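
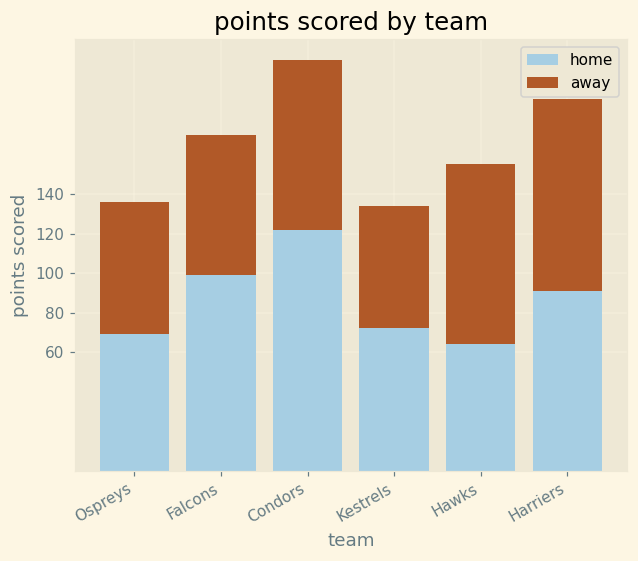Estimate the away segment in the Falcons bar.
away top ≈ 160, bottom ≈ 100; segment ≈ 60.

≈ 60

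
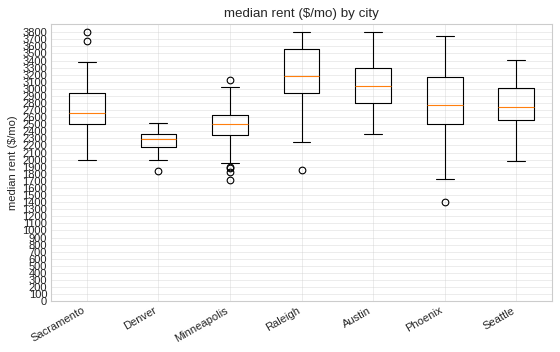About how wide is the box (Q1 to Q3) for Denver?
Q3 ≈ 2400, Q1 ≈ 2200; IQR ≈ 200.

≈ 200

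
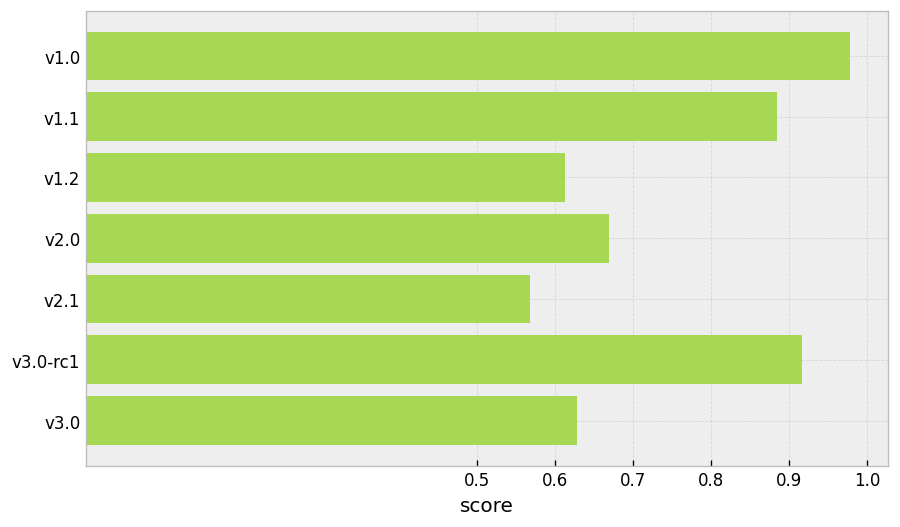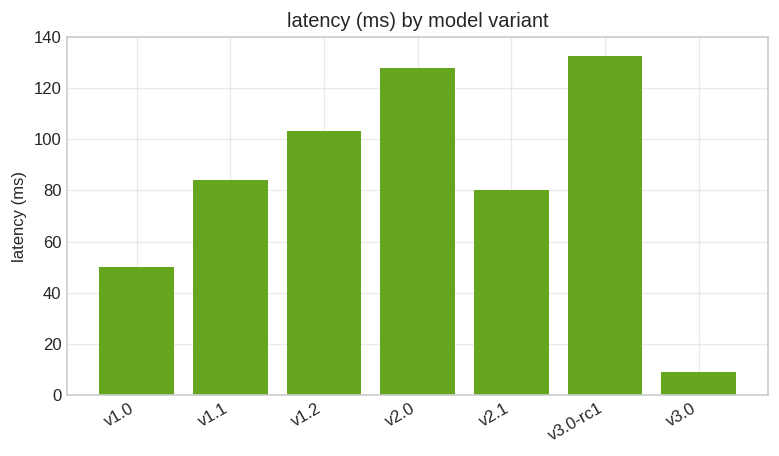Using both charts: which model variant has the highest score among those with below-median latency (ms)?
v1.0

Chart 2 median latency (ms) ≈ 80; below-median model variants: v1.0, v2.1, v3.0. Among those, v1.0 has the highest score (≈ 1).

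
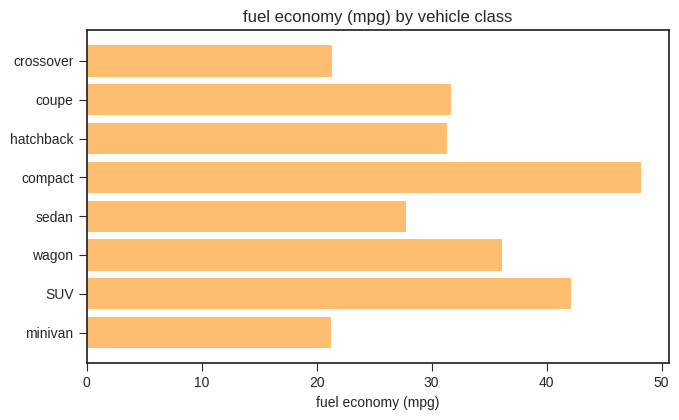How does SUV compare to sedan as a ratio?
≈ 1.33×

SUV ≈ 40, sedan ≈ 30; 40/30 ≈ 1.33.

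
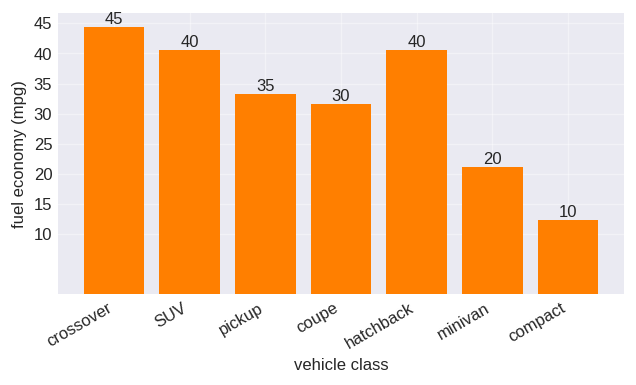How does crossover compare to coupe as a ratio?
≈ 1.5×

crossover ≈ 45, coupe ≈ 30; 45/30 ≈ 1.5.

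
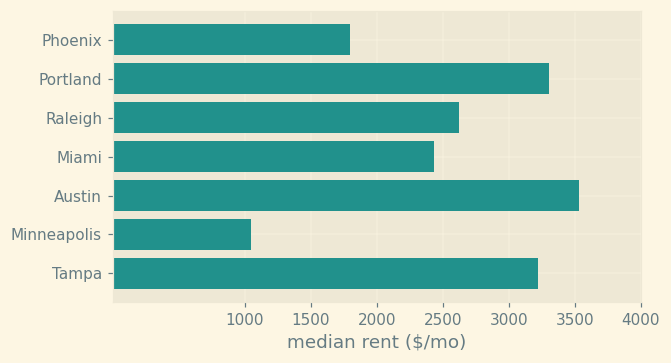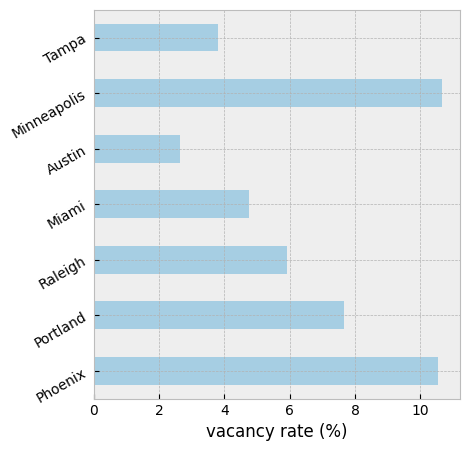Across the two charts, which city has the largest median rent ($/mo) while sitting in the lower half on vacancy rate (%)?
Austin

Chart 2 median vacancy rate (%) ≈ 6; below-median cities: Miami, Austin, Tampa. Among those, Austin has the highest median rent ($/mo) (≈ 3500).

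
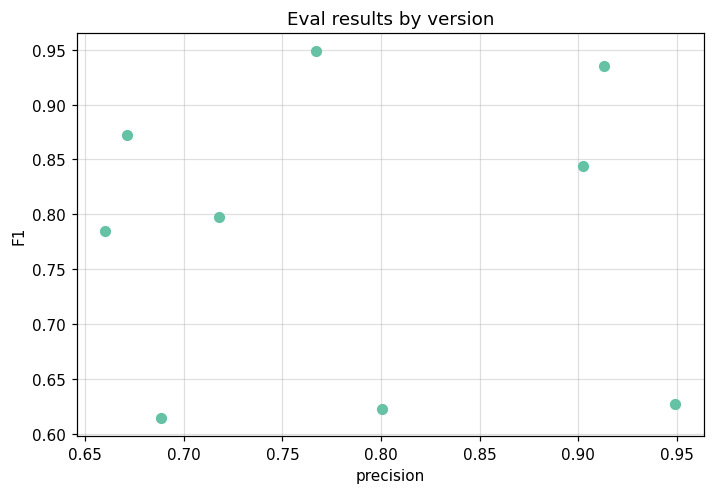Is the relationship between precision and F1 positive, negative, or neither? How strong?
Points are roughly uncorrelated; weak (|r| ≈ 0.0).

no clear correlation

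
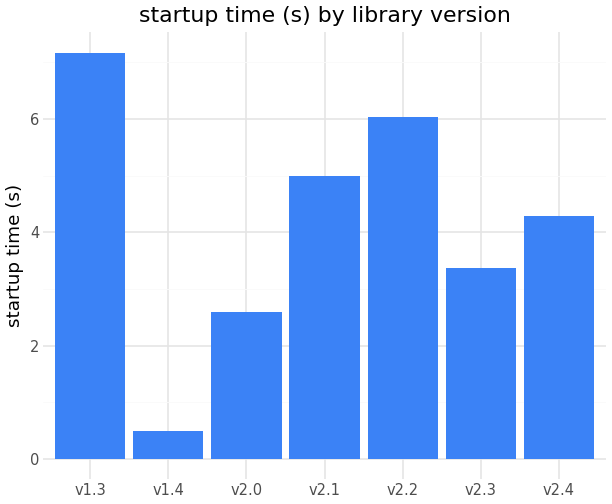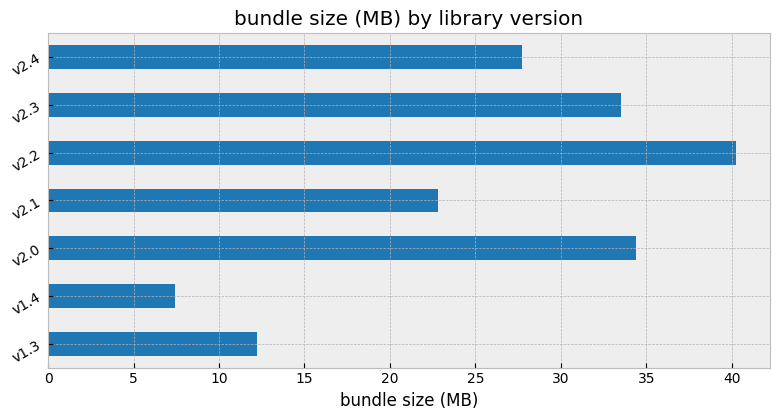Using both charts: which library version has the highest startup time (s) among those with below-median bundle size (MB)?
v1.3

Chart 2 median bundle size (MB) ≈ 30; below-median library versions: v1.3, v1.4, v2.1. Among those, v1.3 has the highest startup time (s) (≈ 7).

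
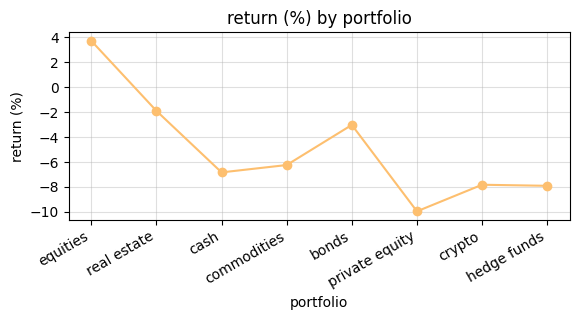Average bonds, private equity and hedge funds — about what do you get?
(-4 + -10 + -8) / 3 ≈ -7.

≈ -7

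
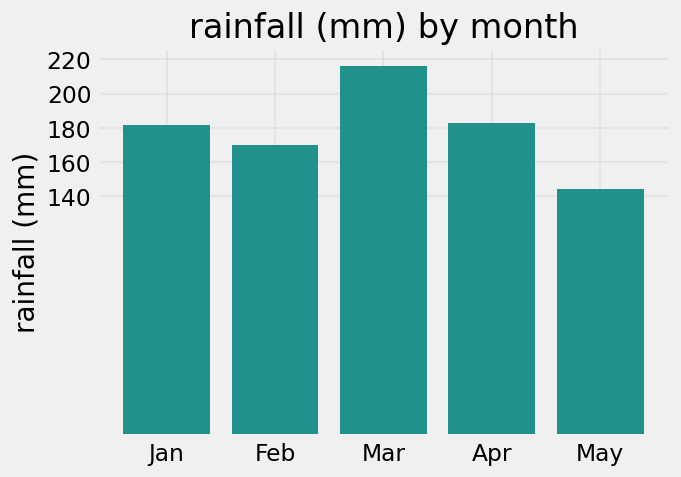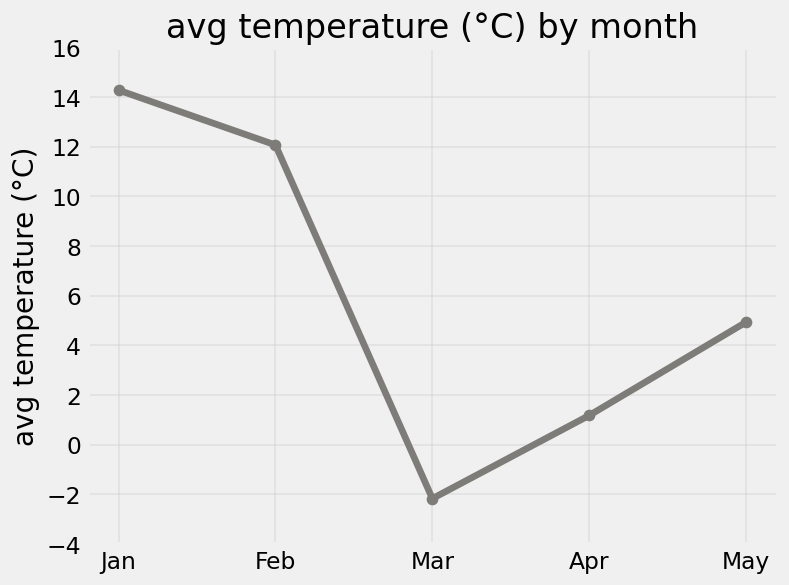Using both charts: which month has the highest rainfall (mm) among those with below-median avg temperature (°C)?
Mar

Chart 2 median avg temperature (°C) ≈ 4; below-median months: Mar, Apr. Among those, Mar has the highest rainfall (mm) (≈ 220).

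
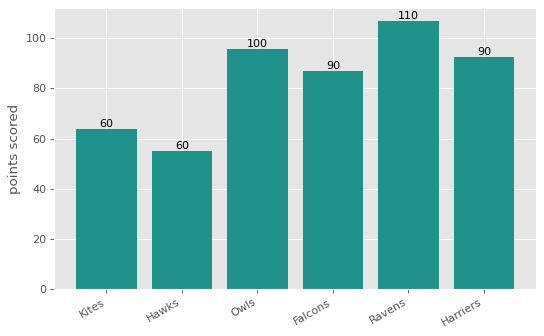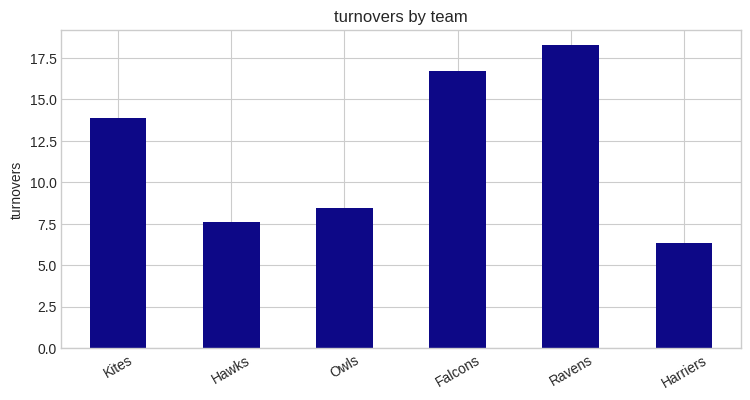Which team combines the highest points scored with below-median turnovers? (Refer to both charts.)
Chart 2 median turnovers ≈ 12; below-median teams: Hawks, Owls, Harriers. Among those, Owls has the highest points scored (≈ 100).

Owls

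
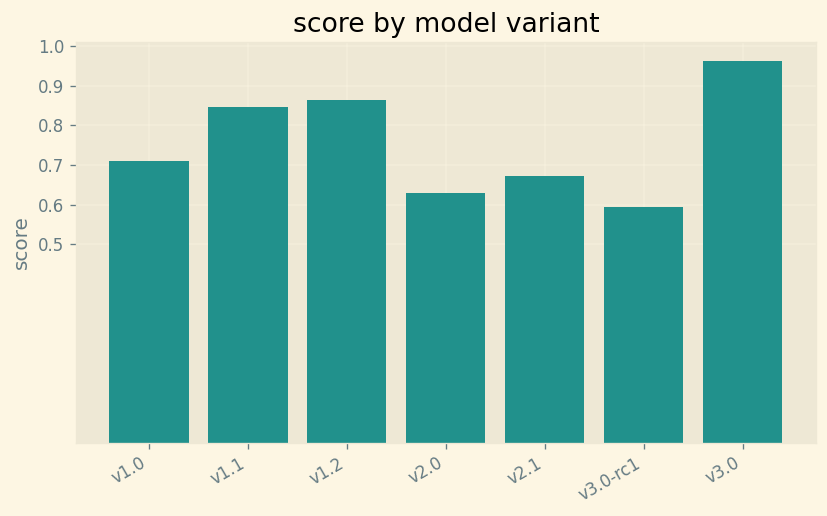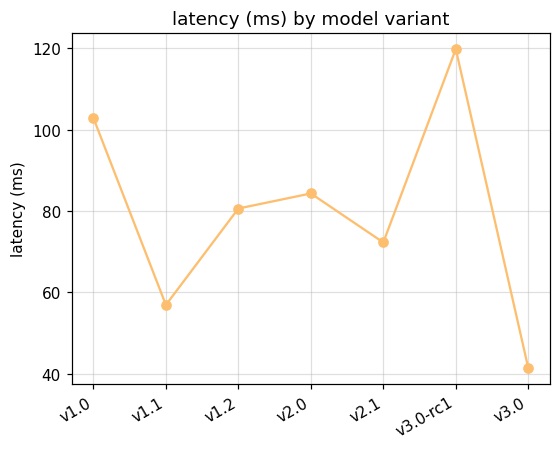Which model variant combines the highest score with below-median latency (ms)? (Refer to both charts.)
Chart 2 median latency (ms) ≈ 80; below-median model variants: v1.1, v2.1, v3.0. Among those, v3.0 has the highest score (≈ 1).

v3.0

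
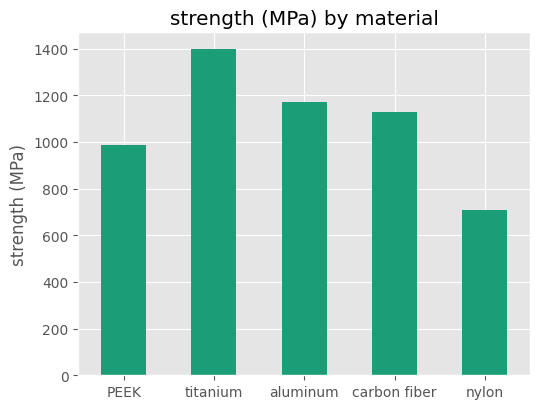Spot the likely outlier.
nylon ≈ 800; the rest sit between ≈ 1000 and ≈ 1400.

nylon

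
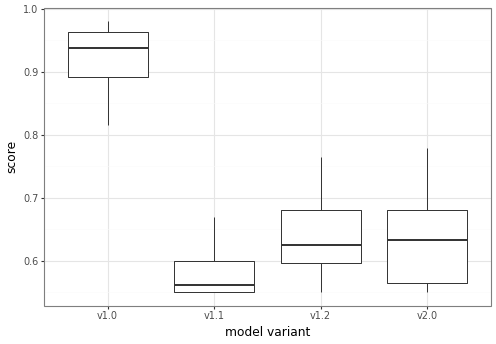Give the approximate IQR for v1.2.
Q3 ≈ 0.70, Q1 ≈ 0.60; IQR ≈ 0.10.

≈ 0.10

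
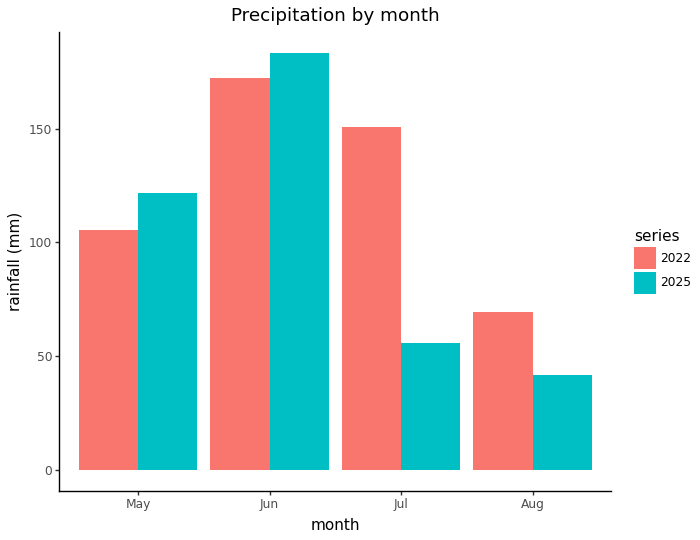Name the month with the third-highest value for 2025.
Top 4 for 2025: Jun ≈ 180, May ≈ 120, Jul ≈ 60, Aug ≈ 40.

Jul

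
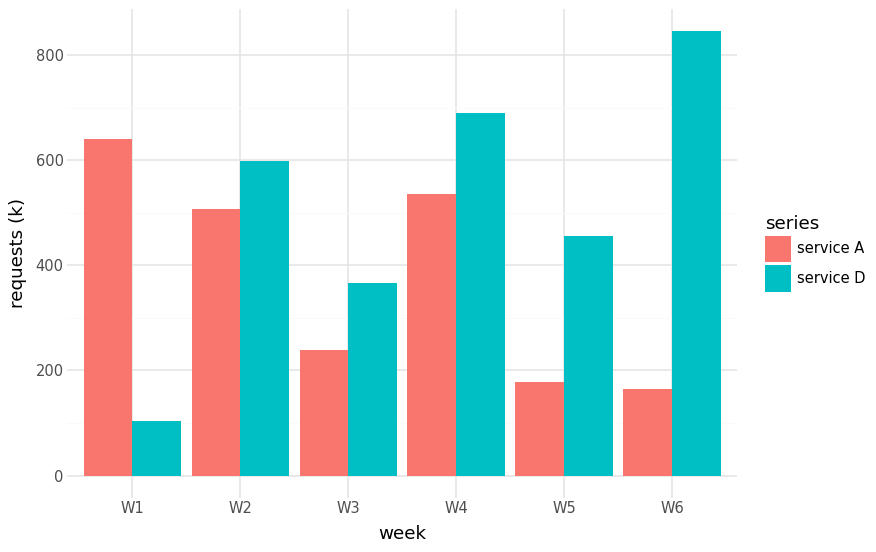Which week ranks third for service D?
W2

Top 4 for service D: W6 ≈ 800, W4 ≈ 700, W2 ≈ 600, W5 ≈ 500.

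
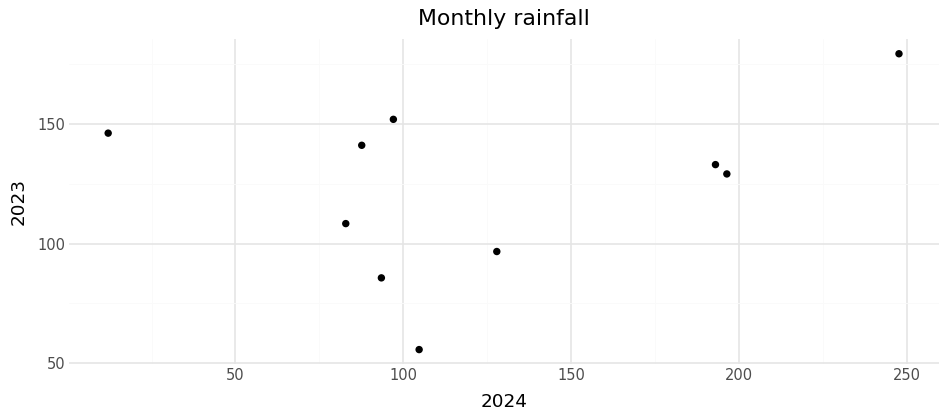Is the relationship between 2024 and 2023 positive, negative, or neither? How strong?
Points are positively correlated; weak (|r| ≈ 0.3).

positive, weak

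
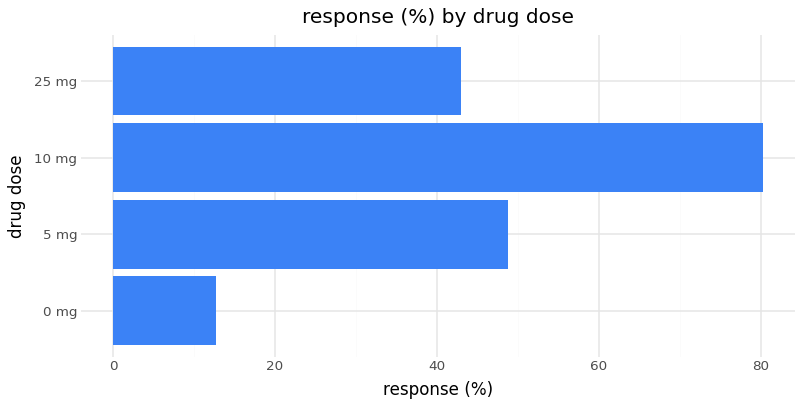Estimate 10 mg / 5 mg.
10 mg ≈ 80, 5 mg ≈ 50; 80/50 ≈ 1.6.

≈ 1.6×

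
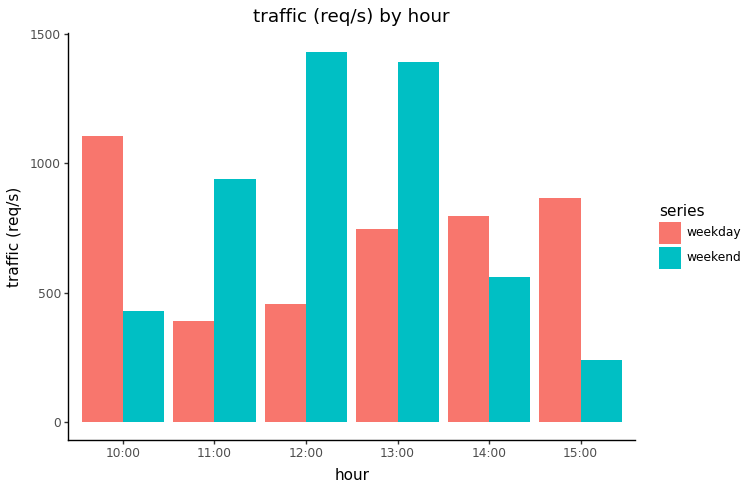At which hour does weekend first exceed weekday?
10:00: weekend ≈ 400 vs weekday ≈ 1200 (not yet); 11:00: weekend ≈ 1000 vs weekday ≈ 400 (first crossover).

11:00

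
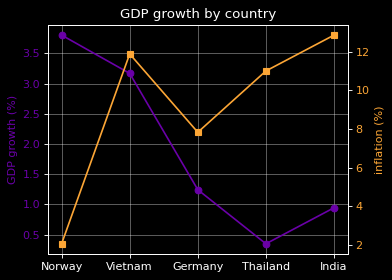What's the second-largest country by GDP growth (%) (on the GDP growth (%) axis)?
Vietnam

Top 3 (on the GDP growth (%) axis): Norway ≈ 4.0, Vietnam ≈ 3.0, Germany ≈ 1.0.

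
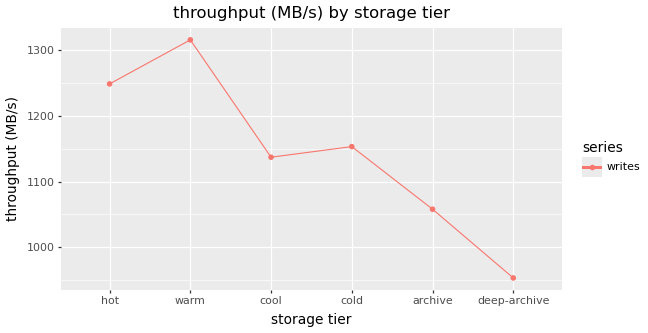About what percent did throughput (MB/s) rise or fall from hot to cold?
≈ -8%

hot ≈ 1250, cold ≈ 1150; (1150 − 1250) / 1250 ≈ -8%.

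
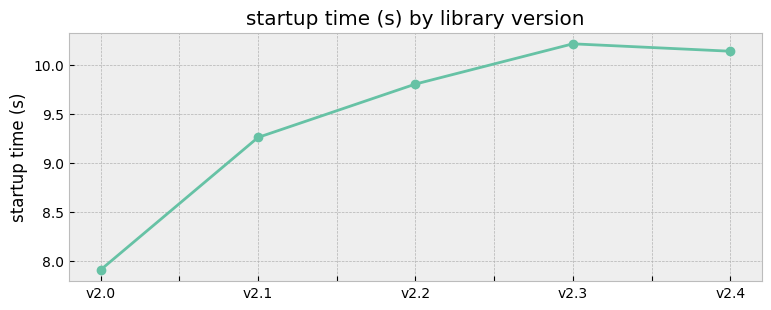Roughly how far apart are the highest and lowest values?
Max v2.3 ≈ 10.2, min v2.0 ≈ 8.0; range ≈ 2.2.

≈ 2.2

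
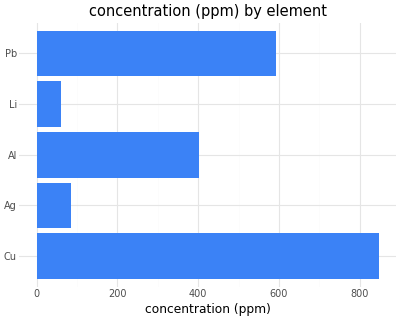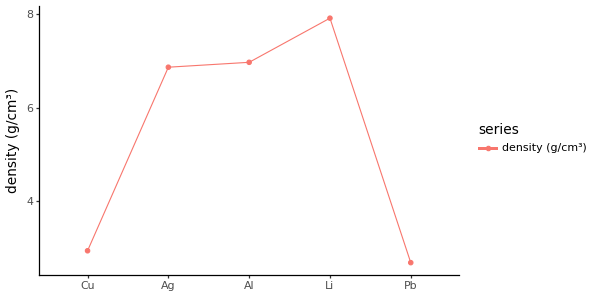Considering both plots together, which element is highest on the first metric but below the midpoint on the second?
Chart 2 median density (g/cm³) ≈ 7; below-median elements: Cu, Pb. Among those, Cu has the highest concentration (ppm) (≈ 800).

Cu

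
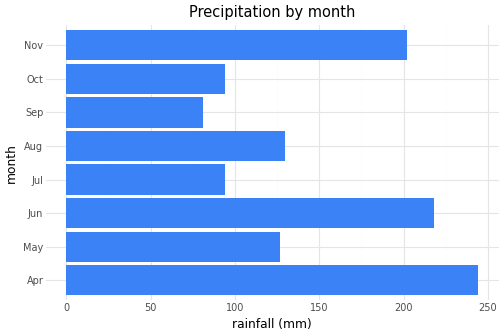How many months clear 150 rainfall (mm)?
3

Above 150: Apr, Jun, Nov.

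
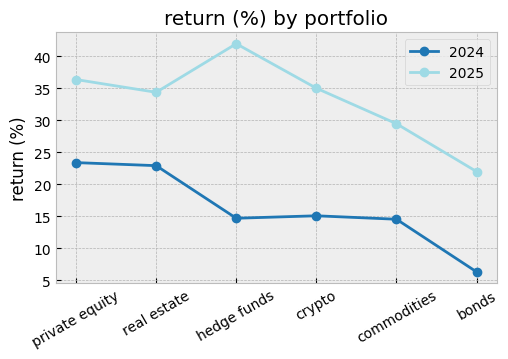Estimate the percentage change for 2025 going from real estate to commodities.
real estate ≈ 35, commodities ≈ 30; (30 − 35) / 35 ≈ -14.3%.

≈ -14.3%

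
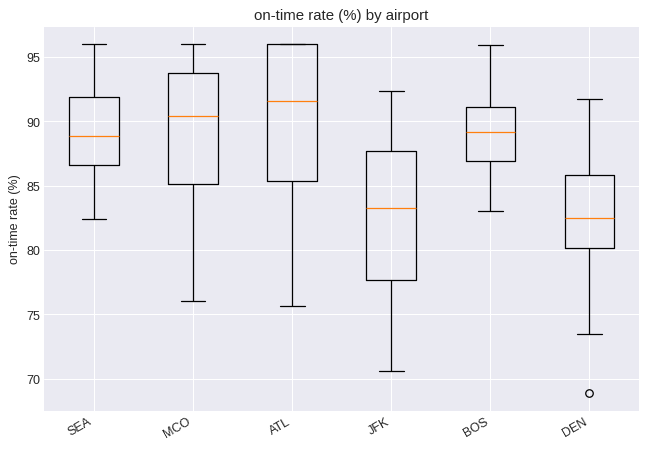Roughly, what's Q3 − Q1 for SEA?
≈ 5

Q3 ≈ 92, Q1 ≈ 87; IQR ≈ 5.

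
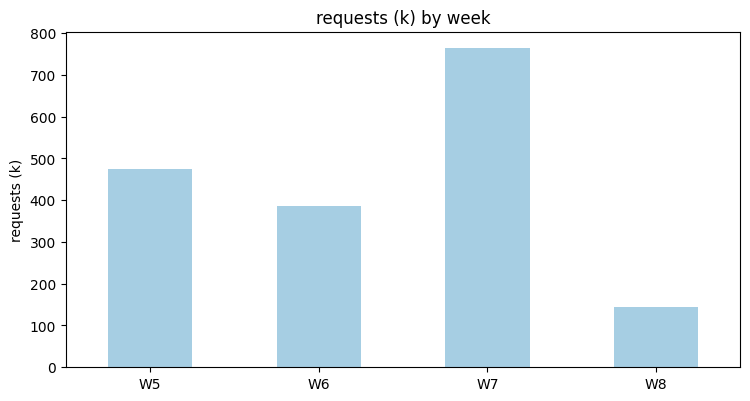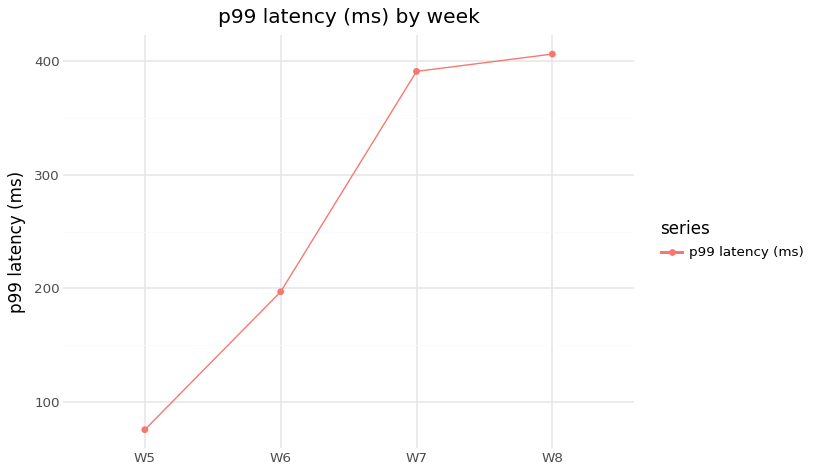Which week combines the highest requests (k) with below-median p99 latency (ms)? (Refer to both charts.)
Chart 2 median p99 latency (ms) ≈ 300; below-median weeks: W5, W6. Among those, W5 has the highest requests (k) (≈ 500).

W5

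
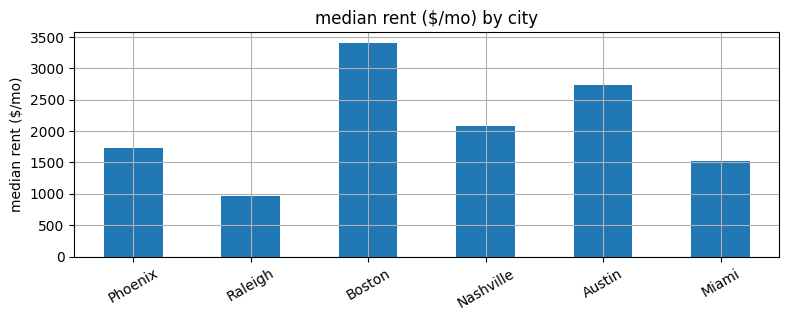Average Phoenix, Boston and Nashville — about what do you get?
(1500 + 3500 + 2000) / 3 ≈ 2333.

≈ 2333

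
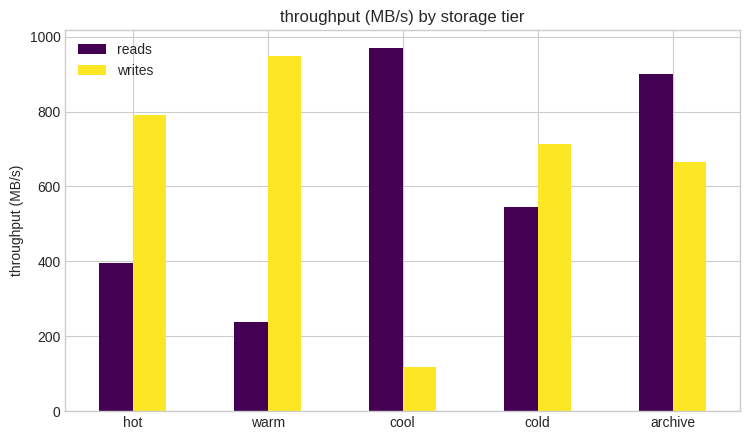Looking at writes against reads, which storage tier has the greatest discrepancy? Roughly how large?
cool, ≈ 900 MB/s

cool: writes ≈ 100, reads ≈ 1000 → gap ≈ 900. Next-largest (warm) is only ≈ 700.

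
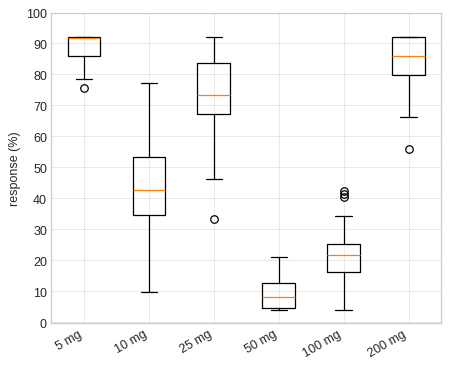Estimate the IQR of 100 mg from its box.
≈ 10

Q3 ≈ 30, Q1 ≈ 20; IQR ≈ 10.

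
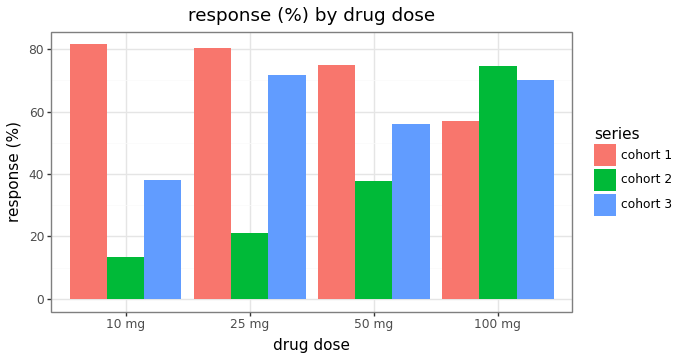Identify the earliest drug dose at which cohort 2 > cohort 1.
50 mg: cohort 2 ≈ 40 vs cohort 1 ≈ 70 (not yet); 100 mg: cohort 2 ≈ 70 vs cohort 1 ≈ 60 (first crossover).

100 mg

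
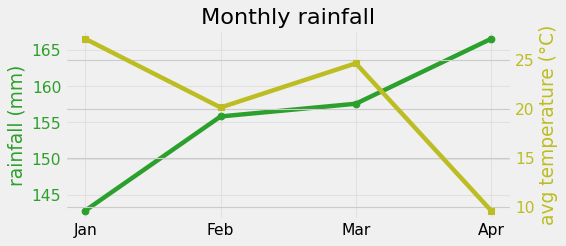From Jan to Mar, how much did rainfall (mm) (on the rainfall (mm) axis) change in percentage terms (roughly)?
Jan ≈ 142, Mar ≈ 158; (158 − 142) / 142 ≈ +11.3%.

≈ +11.3%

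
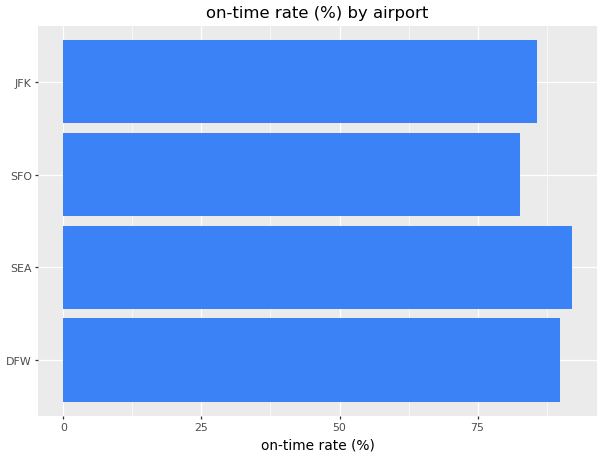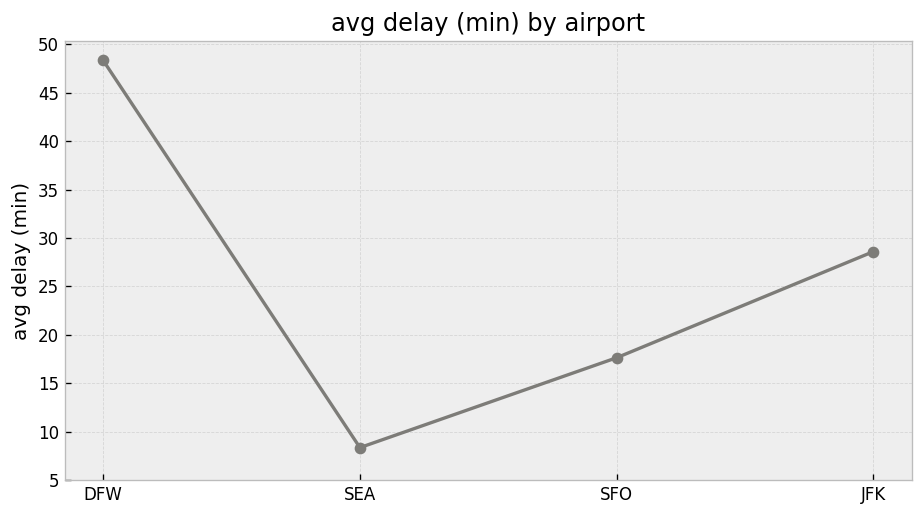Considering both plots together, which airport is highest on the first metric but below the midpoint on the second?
SEA

Chart 2 median avg delay (min) ≈ 25; below-median airports: SEA, SFO. Among those, SEA has the highest on-time rate (%) (≈ 90).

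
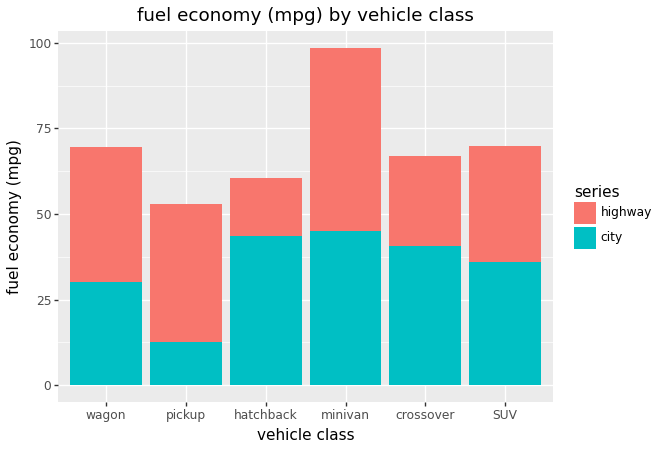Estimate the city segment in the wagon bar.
≈ 30

city top ≈ 30, bottom ≈ 0; segment ≈ 30.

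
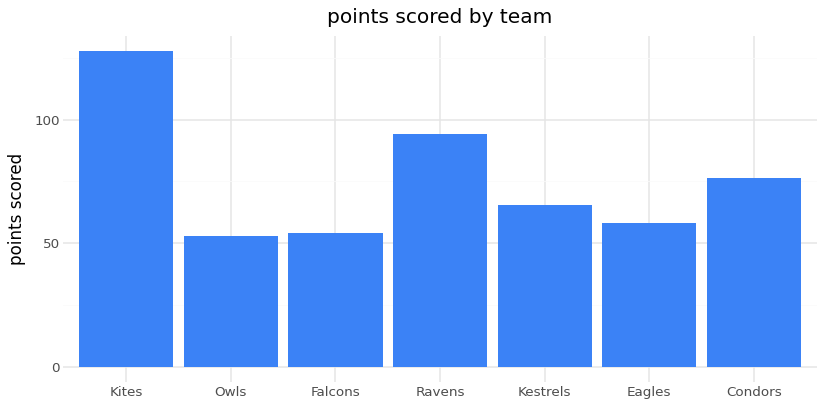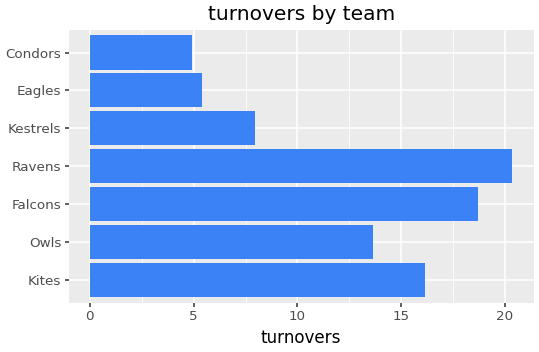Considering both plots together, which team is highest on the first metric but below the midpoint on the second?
Chart 2 median turnovers ≈ 14; below-median teams: Kestrels, Eagles, Condors. Among those, Condors has the highest points scored (≈ 80).

Condors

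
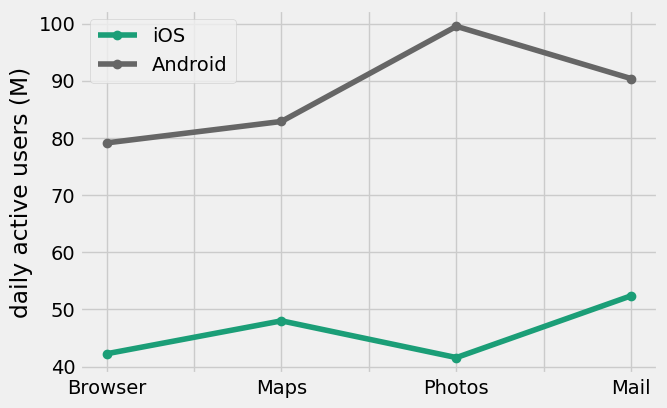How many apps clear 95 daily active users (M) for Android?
1

Above 95: Photos.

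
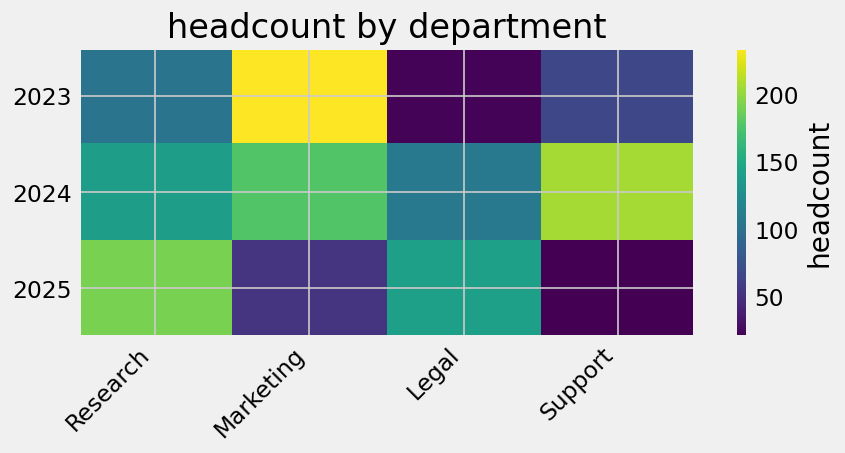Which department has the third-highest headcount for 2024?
Top 4 for 2024: Support ≈ 200, Marketing ≈ 180, Research ≈ 140, Legal ≈ 100.

Research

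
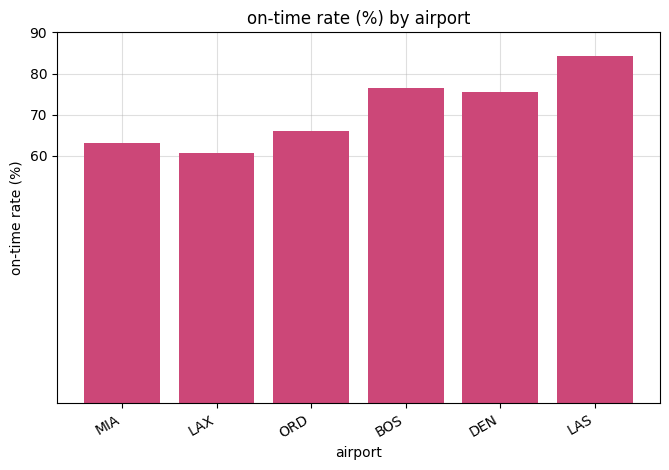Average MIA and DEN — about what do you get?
≈ 70

(60 + 80) / 2 ≈ 70.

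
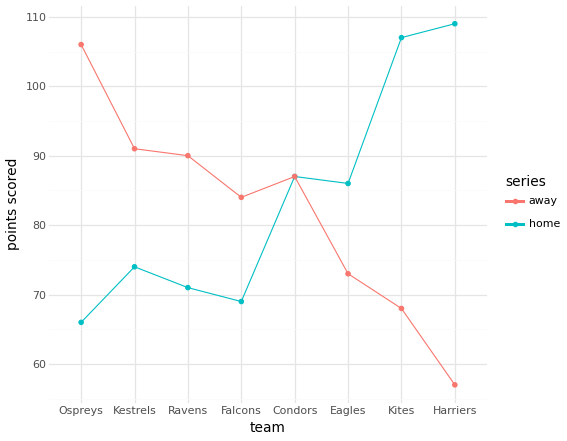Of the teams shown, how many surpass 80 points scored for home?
4

Above 80: Condors, Eagles, Kites, Harriers.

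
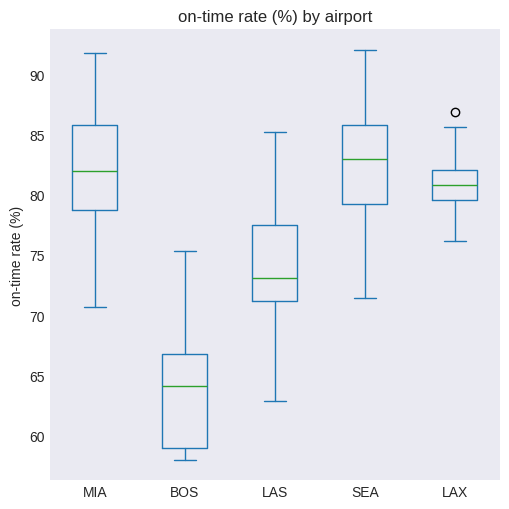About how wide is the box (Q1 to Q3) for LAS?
≈ 6

Q3 ≈ 78, Q1 ≈ 72; IQR ≈ 6.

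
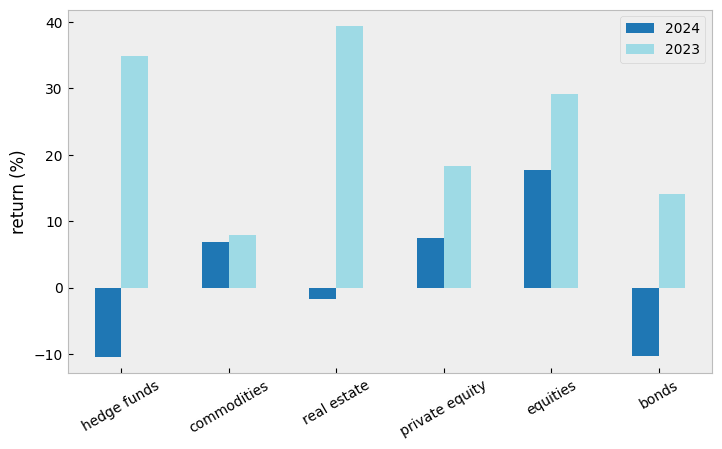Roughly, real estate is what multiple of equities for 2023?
≈ 1.33×

real estate ≈ 40, equities ≈ 30; 40/30 ≈ 1.33.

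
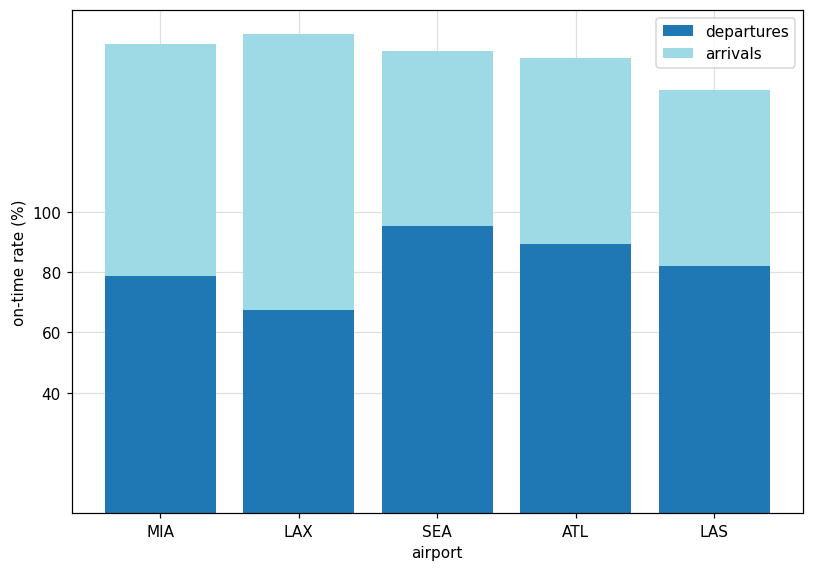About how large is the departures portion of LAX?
≈ 60

departures top ≈ 60, bottom ≈ 0; segment ≈ 60.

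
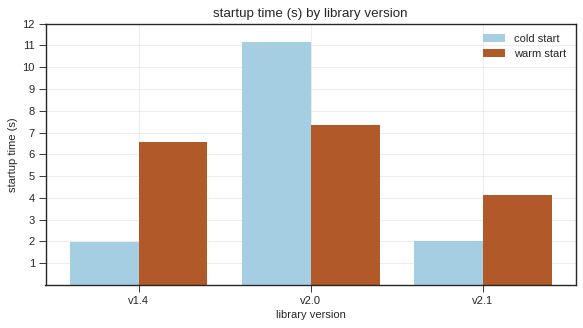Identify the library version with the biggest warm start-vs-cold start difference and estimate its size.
v1.4: warm start ≈ 7, cold start ≈ 2 → gap ≈ 5. Next-largest (v2.0) is only ≈ 4.

v1.4, ≈ 5 s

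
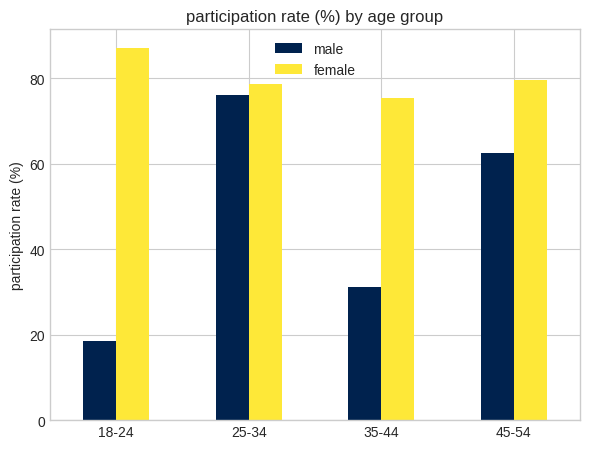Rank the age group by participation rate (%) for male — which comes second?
Top 3 for male: 25-34 ≈ 80, 45-54 ≈ 60, 35-44 ≈ 30.

45-54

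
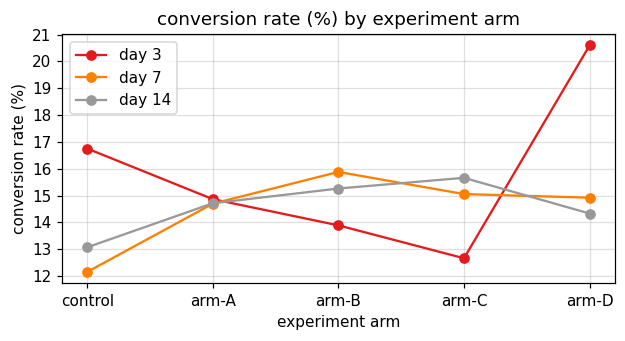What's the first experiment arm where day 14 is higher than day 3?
arm-B

arm-A: day 14 ≈ 15 vs day 3 ≈ 15 (not yet); arm-B: day 14 ≈ 15 vs day 3 ≈ 14 (first crossover).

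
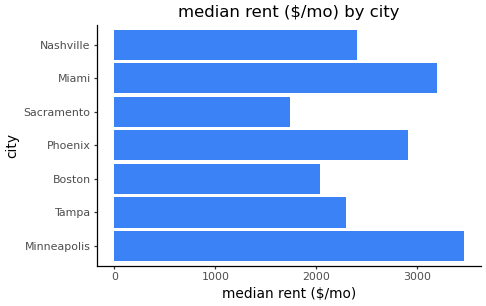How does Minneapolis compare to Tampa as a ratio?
≈ 1.4×

Minneapolis ≈ 3500, Tampa ≈ 2500; 3500/2500 ≈ 1.4.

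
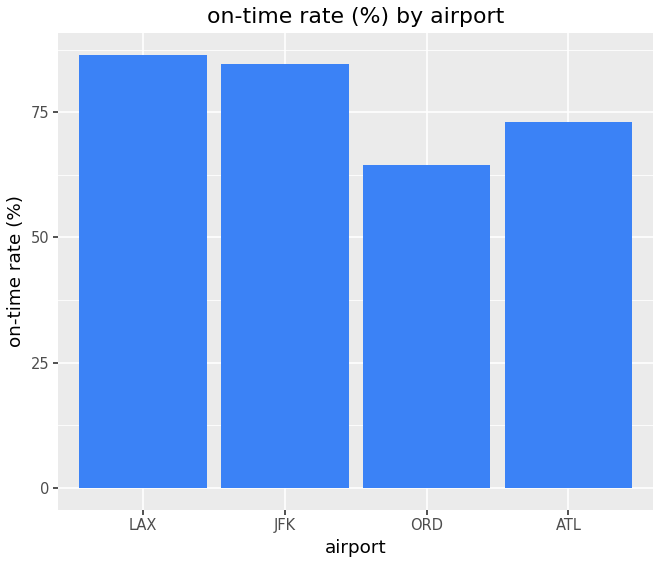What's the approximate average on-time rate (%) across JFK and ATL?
(80 + 70) / 2 ≈ 75.

≈ 75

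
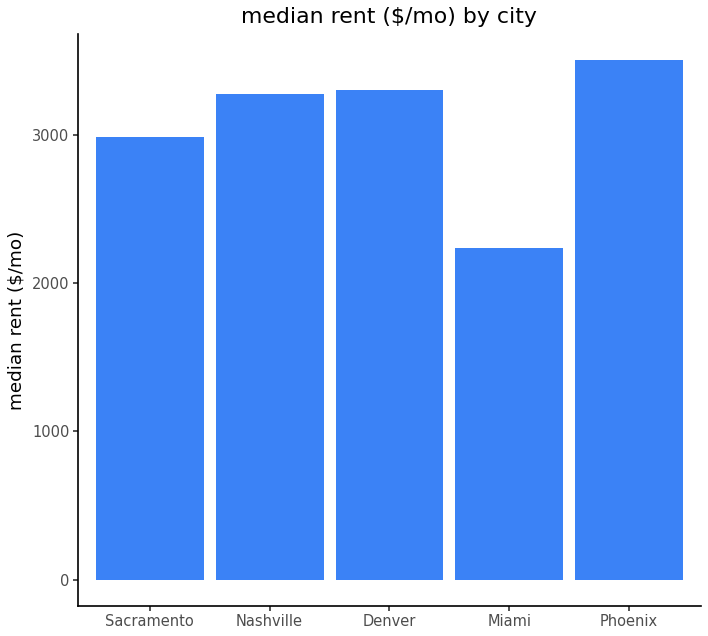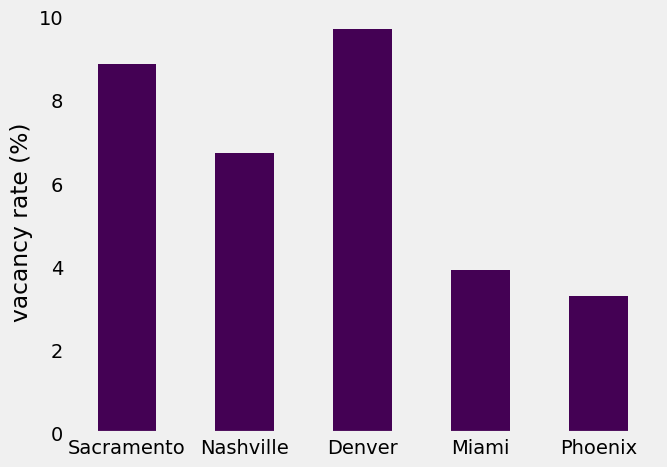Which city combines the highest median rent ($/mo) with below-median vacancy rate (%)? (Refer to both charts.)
Phoenix

Chart 2 median vacancy rate (%) ≈ 7; below-median cities: Miami, Phoenix. Among those, Phoenix has the highest median rent ($/mo) (≈ 3500).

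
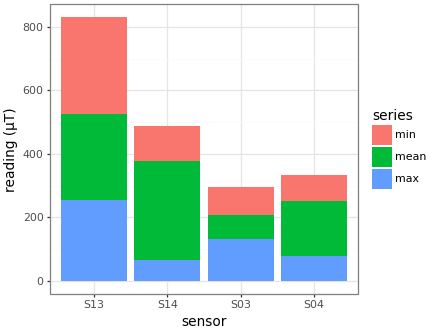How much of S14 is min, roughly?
≈ 100

min top ≈ 500, bottom ≈ 400; segment ≈ 100.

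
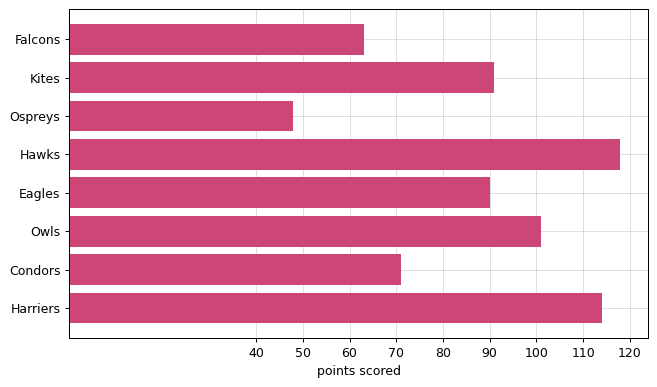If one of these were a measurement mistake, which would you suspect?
Ospreys

Ospreys ≈ 50; the rest sit between ≈ 60 and ≈ 120.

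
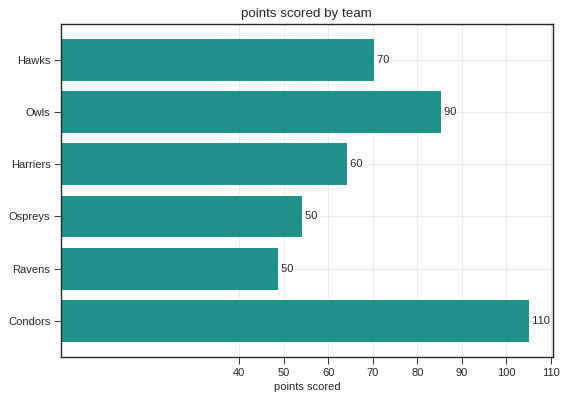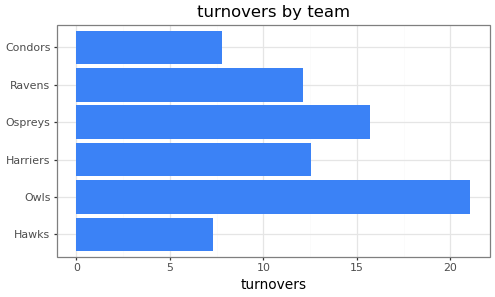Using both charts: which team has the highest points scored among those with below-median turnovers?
Condors

Chart 2 median turnovers ≈ 12; below-median teams: Hawks, Ravens, Condors. Among those, Condors has the highest points scored (≈ 110).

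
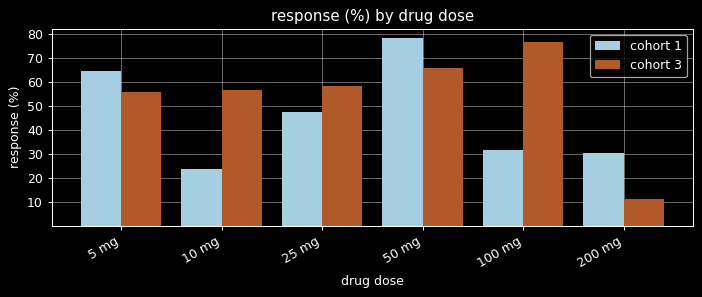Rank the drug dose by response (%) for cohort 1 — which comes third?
Top 4 for cohort 1: 50 mg ≈ 80, 5 mg ≈ 60, 25 mg ≈ 50, 100 mg ≈ 30.

25 mg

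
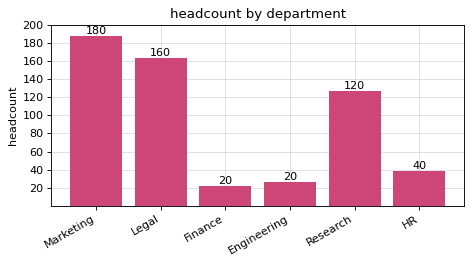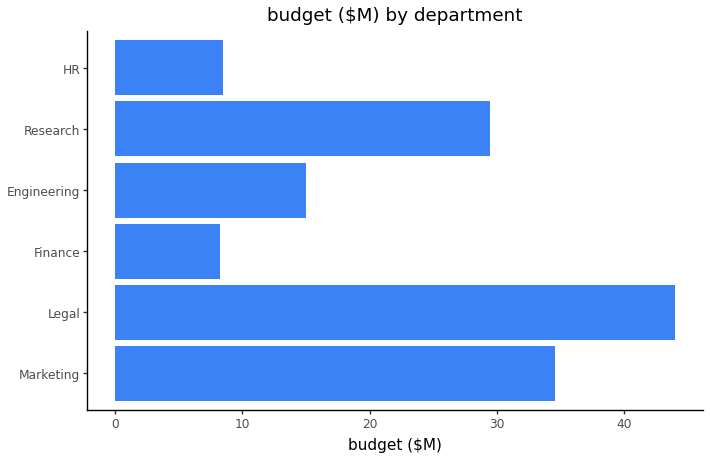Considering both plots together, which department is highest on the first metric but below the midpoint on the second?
HR

Chart 2 median budget ($M) ≈ 20; below-median departments: Finance, Engineering, HR. Among those, HR has the highest headcount (≈ 40).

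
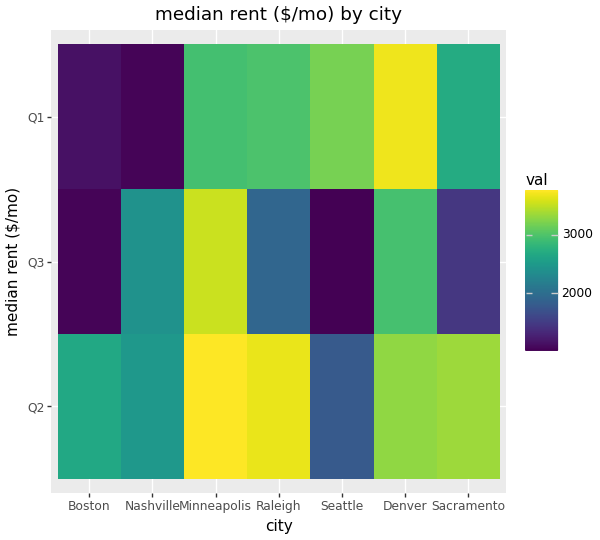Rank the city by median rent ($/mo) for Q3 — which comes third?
Nashville

Top 4 for Q3: Minneapolis ≈ 3500, Denver ≈ 3000, Nashville ≈ 2500, Raleigh ≈ 2000.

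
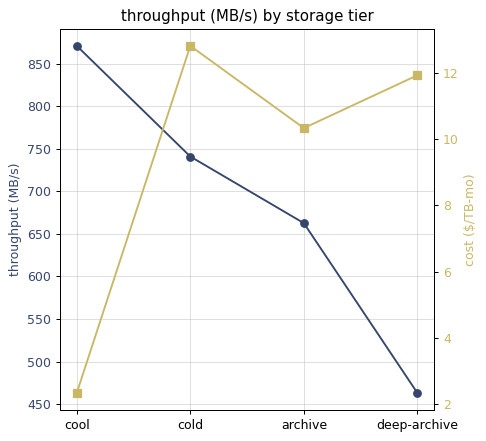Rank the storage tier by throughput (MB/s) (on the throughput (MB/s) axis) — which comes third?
archive

Top 4 (on the throughput (MB/s) axis): cool ≈ 850, cold ≈ 750, archive ≈ 650, deep-archive ≈ 450.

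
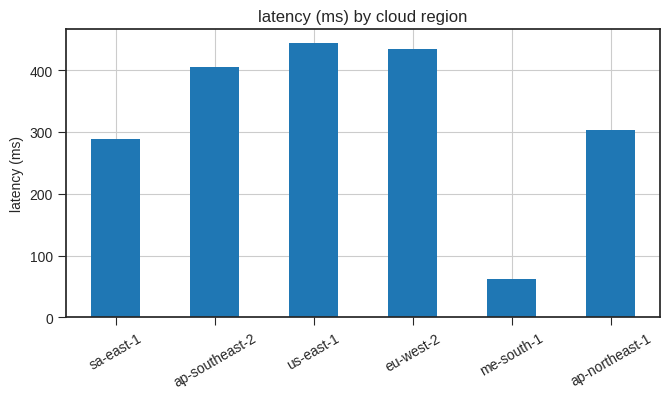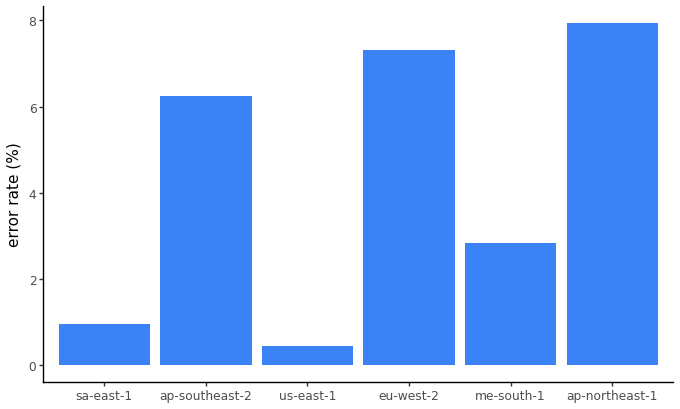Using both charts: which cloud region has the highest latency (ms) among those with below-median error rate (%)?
us-east-1

Chart 2 median error rate (%) ≈ 5; below-median cloud regions: sa-east-1, us-east-1, me-south-1. Among those, us-east-1 has the highest latency (ms) (≈ 450).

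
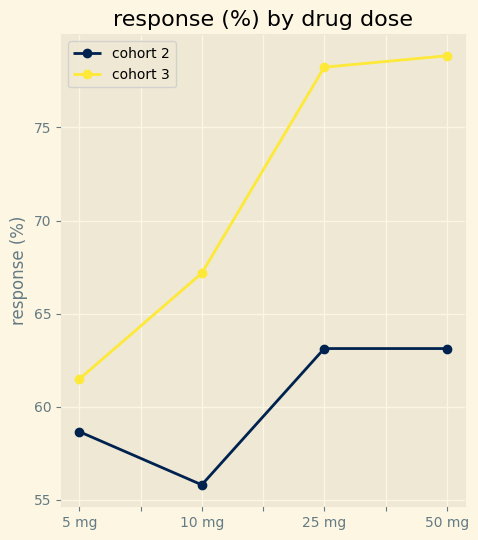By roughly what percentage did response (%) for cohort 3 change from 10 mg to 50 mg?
≈ +14.7%

10 mg ≈ 68, 50 mg ≈ 78; (78 − 68) / 68 ≈ +14.7%.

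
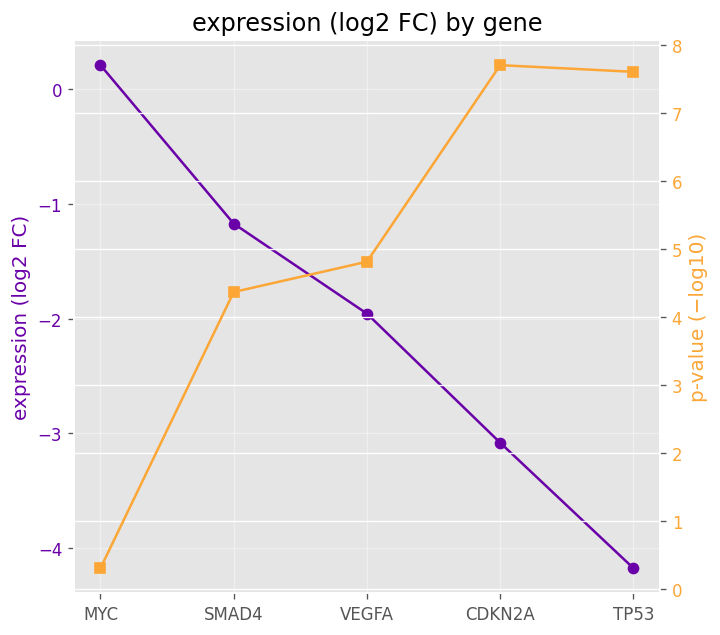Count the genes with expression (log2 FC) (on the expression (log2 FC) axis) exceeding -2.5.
3

Above -2.5: MYC, SMAD4, VEGFA.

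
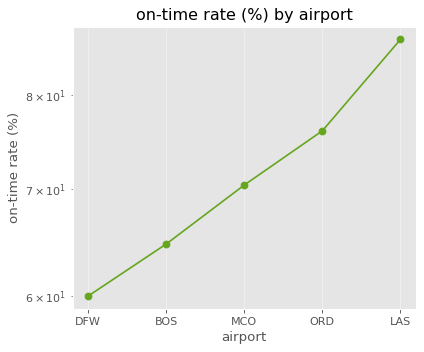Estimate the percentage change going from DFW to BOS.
DFW ≈ 60, BOS ≈ 65; (65 − 60) / 60 ≈ +8.3%.

≈ +8.3%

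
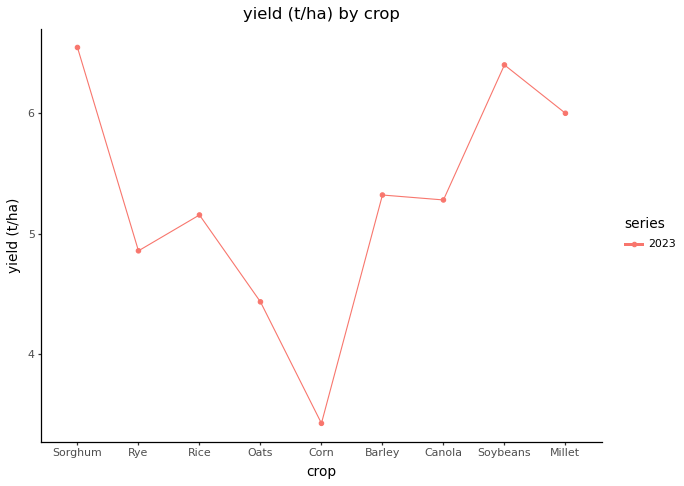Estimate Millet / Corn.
Millet ≈ 6.0, Corn ≈ 3.5; 6.0/3.5 ≈ 1.71.

≈ 1.71×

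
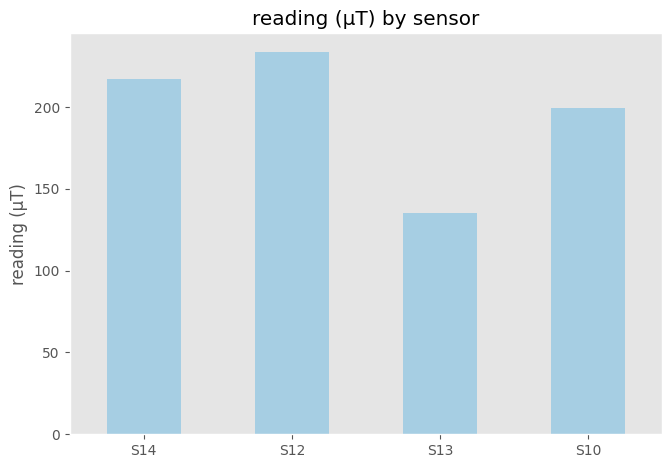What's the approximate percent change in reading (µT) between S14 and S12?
S14 ≈ 220, S12 ≈ 240; (240 − 220) / 220 ≈ +9.1%.

≈ +9.1%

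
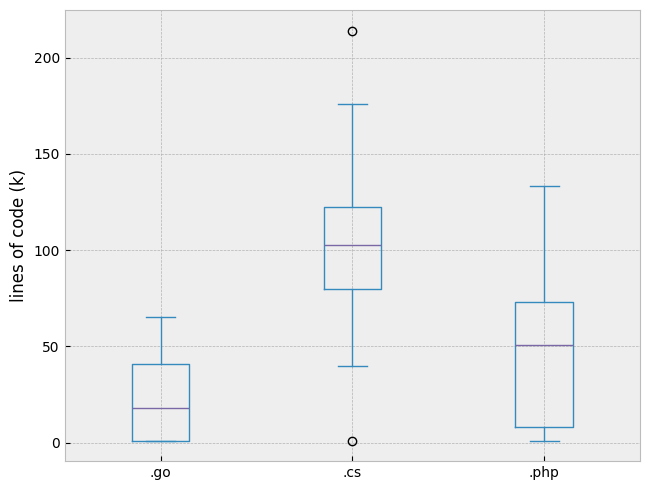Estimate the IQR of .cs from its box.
≈ 40

Q3 ≈ 120, Q1 ≈ 80; IQR ≈ 40.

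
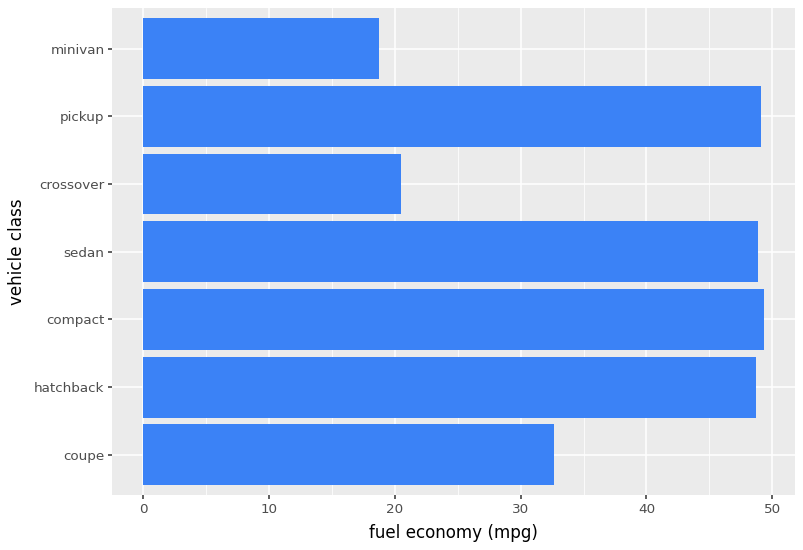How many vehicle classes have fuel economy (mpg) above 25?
5

Above 25: coupe, hatchback, compact, sedan, pickup.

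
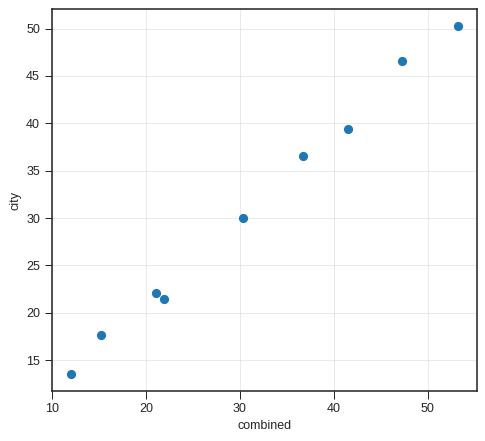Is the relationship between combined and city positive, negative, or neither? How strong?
Points are positively correlated; strong (|r| ≈ 1.0).

positive, strong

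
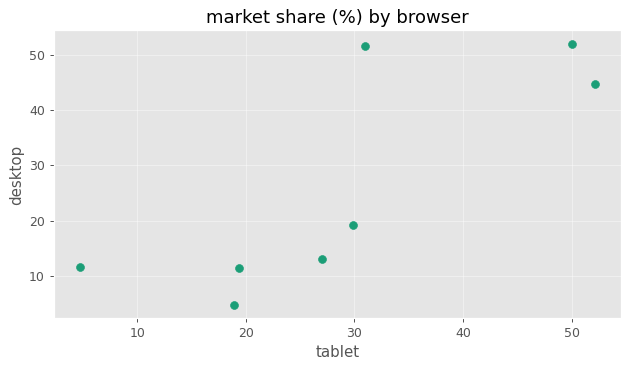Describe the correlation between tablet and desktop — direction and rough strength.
Points are positively correlated; strong (|r| ≈ 0.8).

positive, strong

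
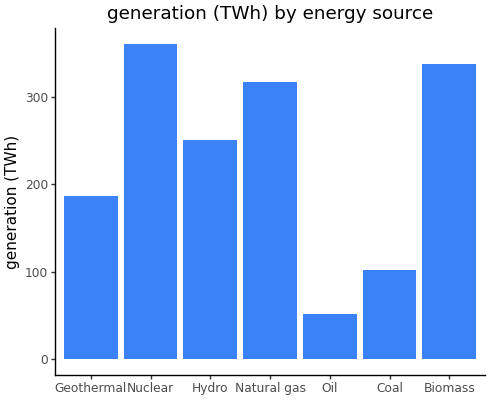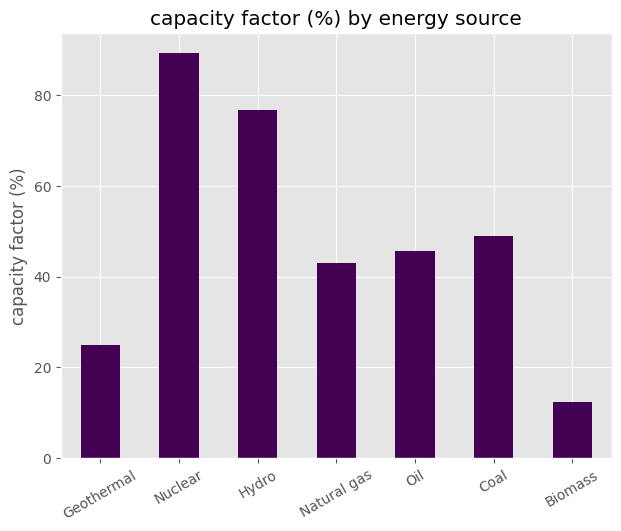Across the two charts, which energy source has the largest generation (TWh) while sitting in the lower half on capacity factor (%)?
Chart 2 median capacity factor (%) ≈ 50; below-median energy sources: Geothermal, Natural gas, Biomass. Among those, Biomass has the highest generation (TWh) (≈ 350).

Biomass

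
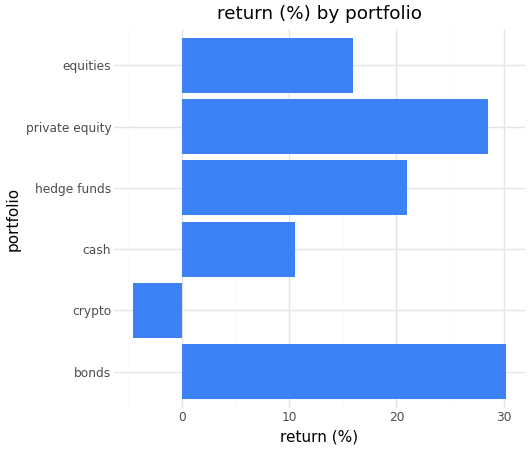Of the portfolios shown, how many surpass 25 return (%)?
2

Above 25: bonds, private equity.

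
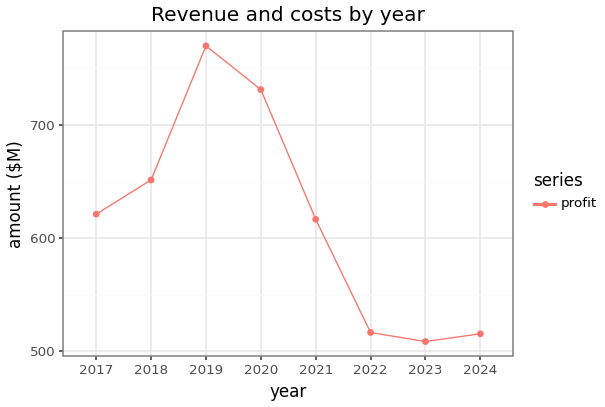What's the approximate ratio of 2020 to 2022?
≈ 1.38×

2020 ≈ 725, 2022 ≈ 525; 725/525 ≈ 1.38.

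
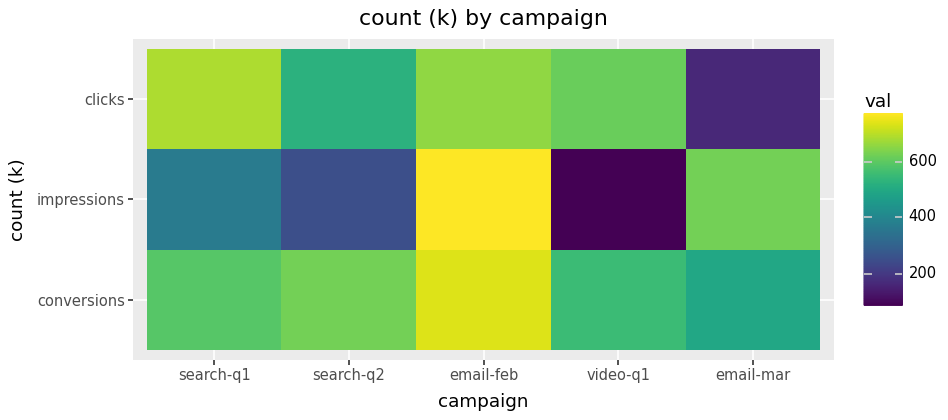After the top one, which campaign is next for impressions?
Top 3 for impressions: email-feb ≈ 800, email-mar ≈ 600, search-q1 ≈ 400.

email-mar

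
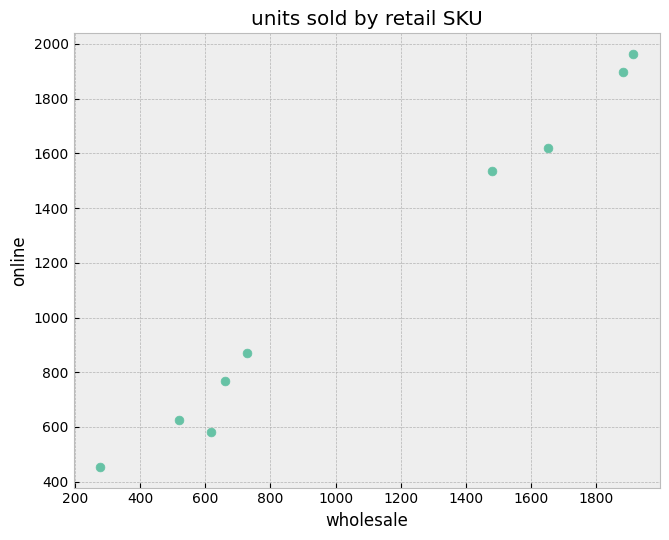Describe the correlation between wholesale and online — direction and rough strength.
Points are positively correlated; strong (|r| ≈ 1.0).

positive, strong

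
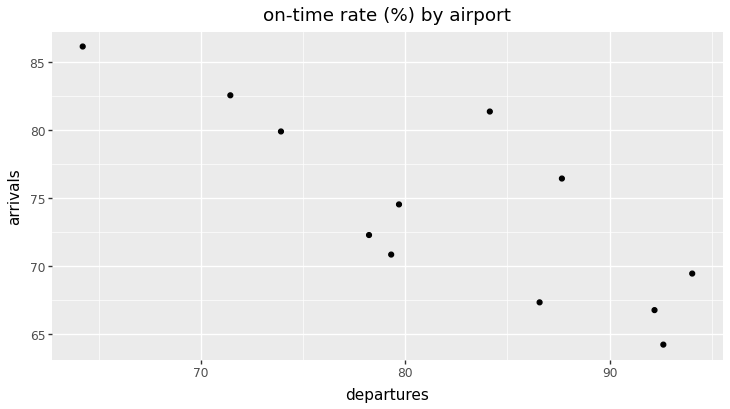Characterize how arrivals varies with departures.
negative, strong

Points are negatively correlated; strong (|r| ≈ 0.8).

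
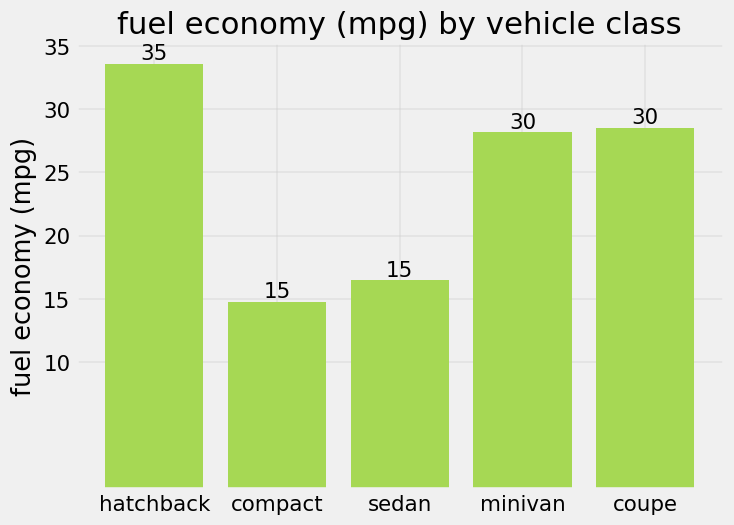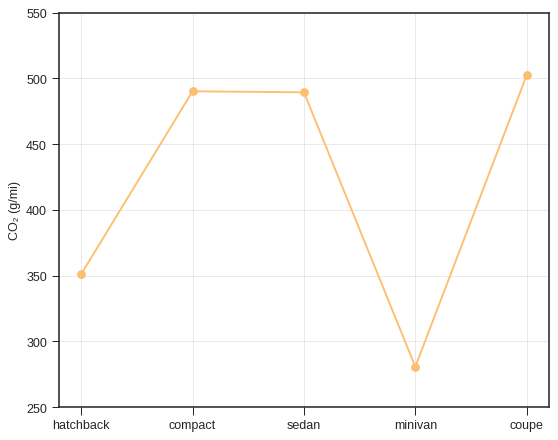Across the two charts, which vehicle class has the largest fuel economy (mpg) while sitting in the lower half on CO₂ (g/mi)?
Chart 2 median CO₂ (g/mi) ≈ 500; below-median vehicle classes: hatchback, minivan. Among those, hatchback has the highest fuel economy (mpg) (≈ 35).

hatchback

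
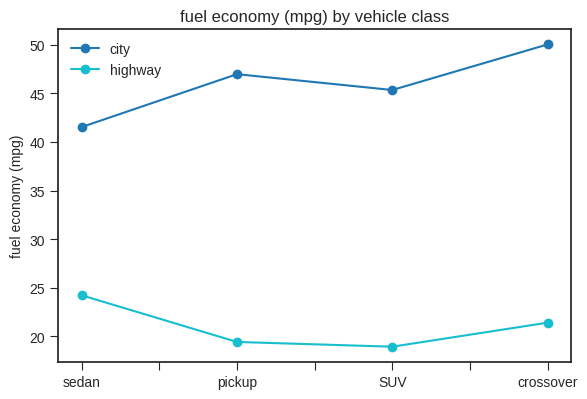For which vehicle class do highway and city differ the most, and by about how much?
crossover: highway ≈ 20, city ≈ 50 → gap ≈ 30. Next-largest (pickup) is only ≈ 25.

crossover, ≈ 30 mpg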